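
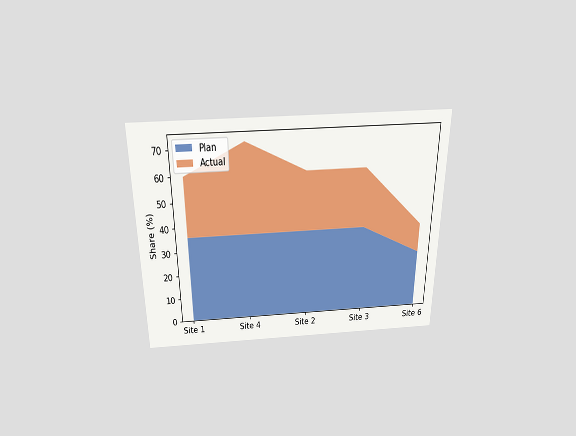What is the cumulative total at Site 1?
60%

The chart is viewed slightly from above. The stacked total at Site 1 reaches 60%.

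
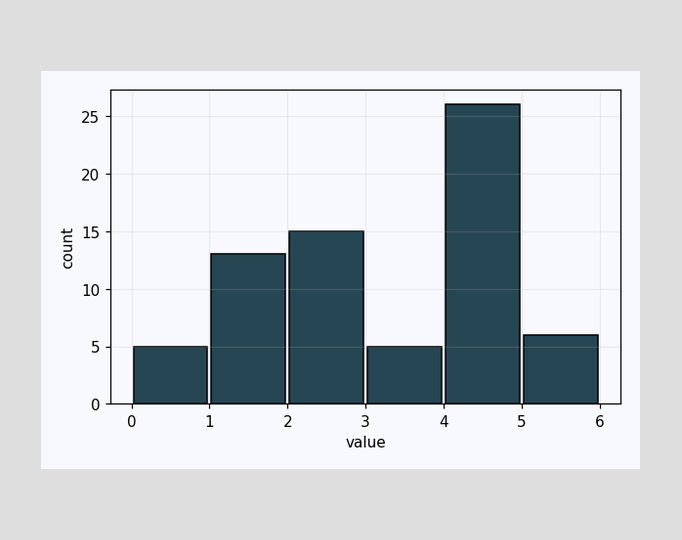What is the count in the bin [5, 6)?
The [5, 6) bin has height 6.

6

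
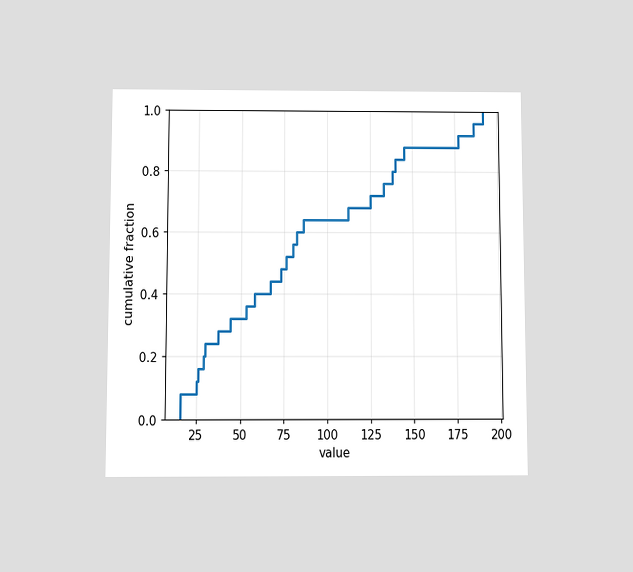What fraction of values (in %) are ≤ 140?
84%

The chart is viewed at a slight angle. At x=140 the ECDF step is at 84%.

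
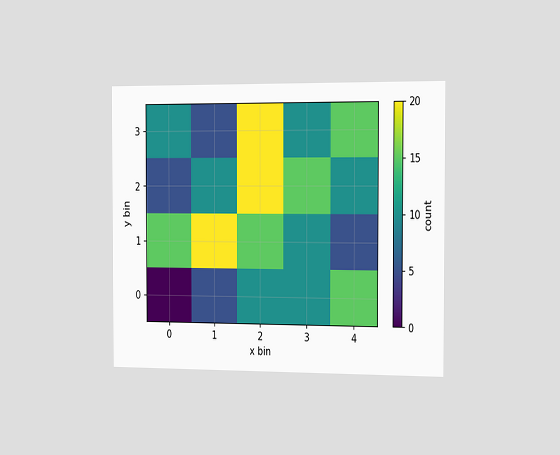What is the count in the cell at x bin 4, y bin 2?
The chart is viewed slightly from the right. Matching the cell (4, 2) against the colorbar gives 10.

10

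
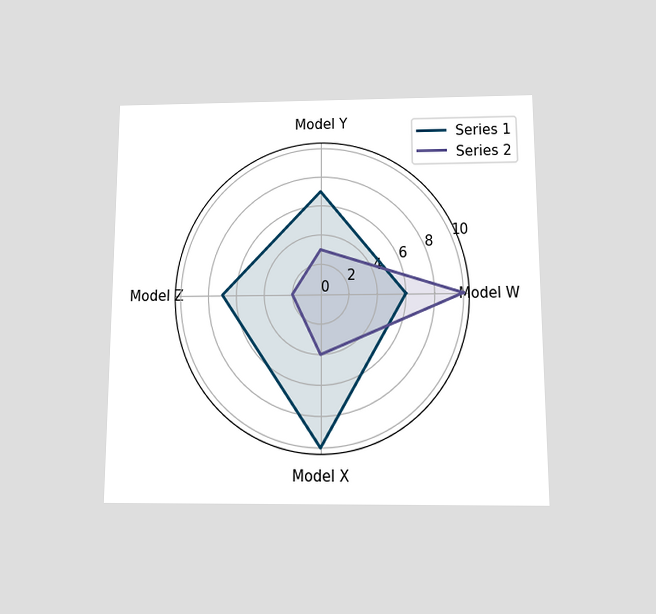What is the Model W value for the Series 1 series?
6

The chart is viewed slightly from below. On the Model W axis, Series 1 reaches 6.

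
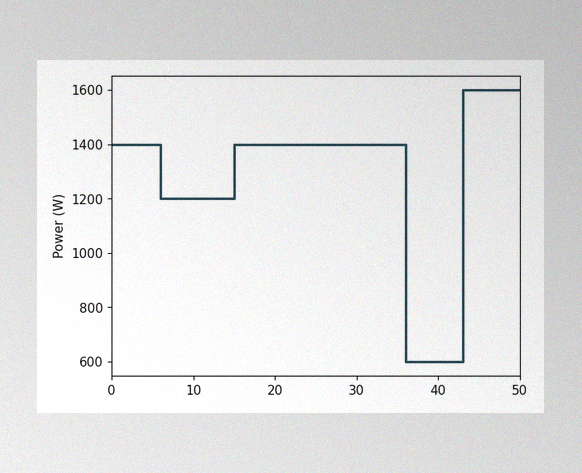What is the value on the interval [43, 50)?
The image has some photo noise and uneven lighting. On [43, 50) the step sits at 1600W.

1600W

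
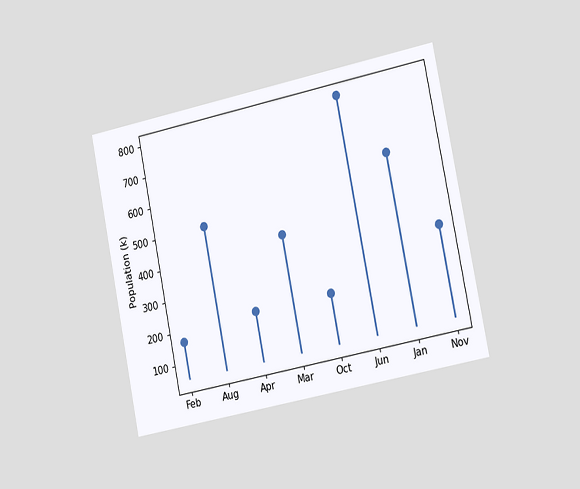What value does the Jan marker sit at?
588k

The chart is tilted about 11° counter-clockwise and viewed slightly from the right. The Jan marker sits at 588k.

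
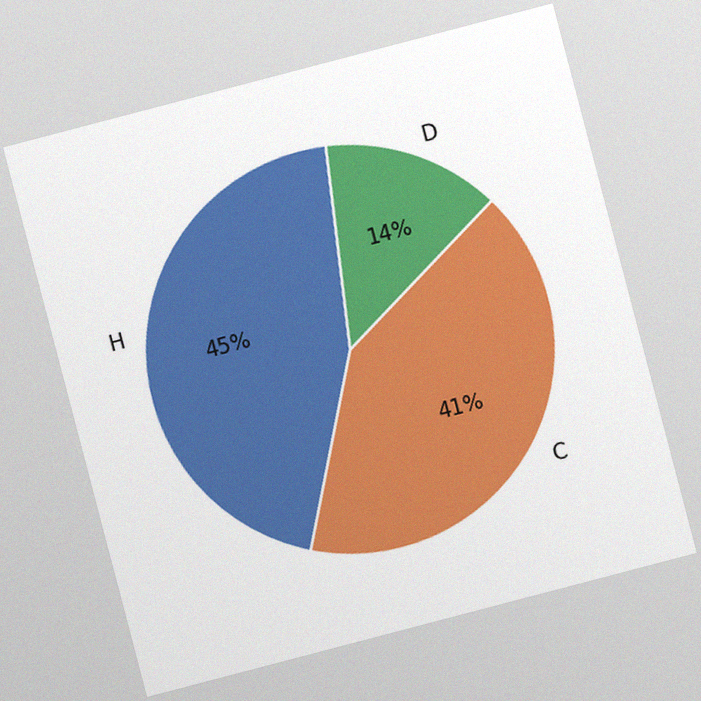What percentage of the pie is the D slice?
The chart is tilted about 15° counter-clockwise, with some photo noise. The D slice takes up 14% of the pie.

14%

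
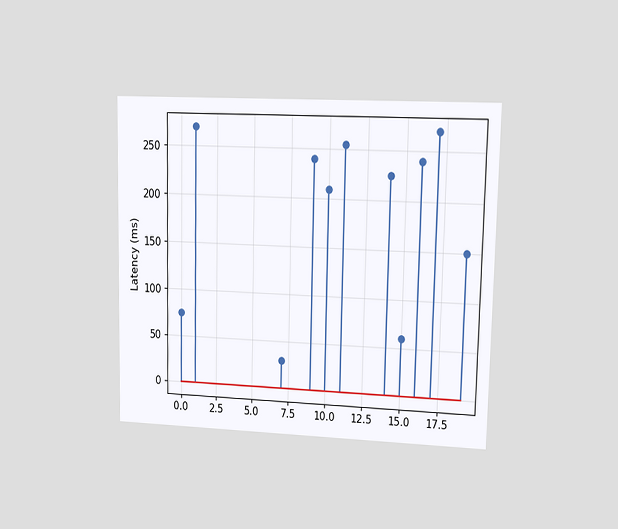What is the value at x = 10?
The chart is viewed at a slight angle. The stem at x=10 reaches 210ms.

210ms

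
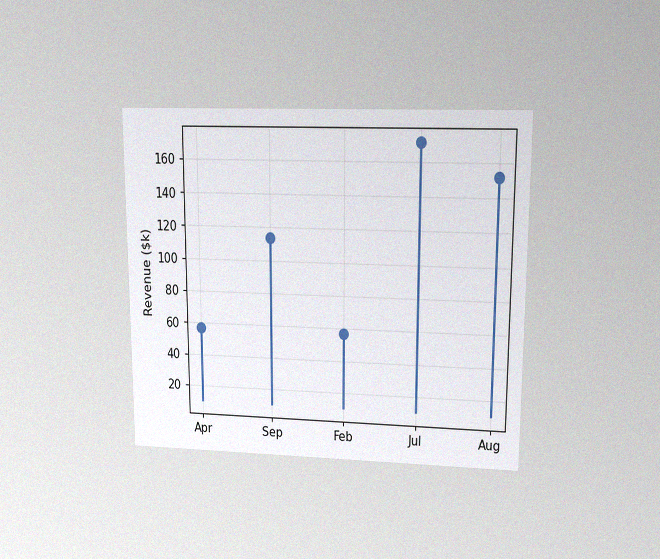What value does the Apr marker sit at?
$57k

The chart is viewed at a slight angle, with some photo noise. The Apr marker sits at $57k.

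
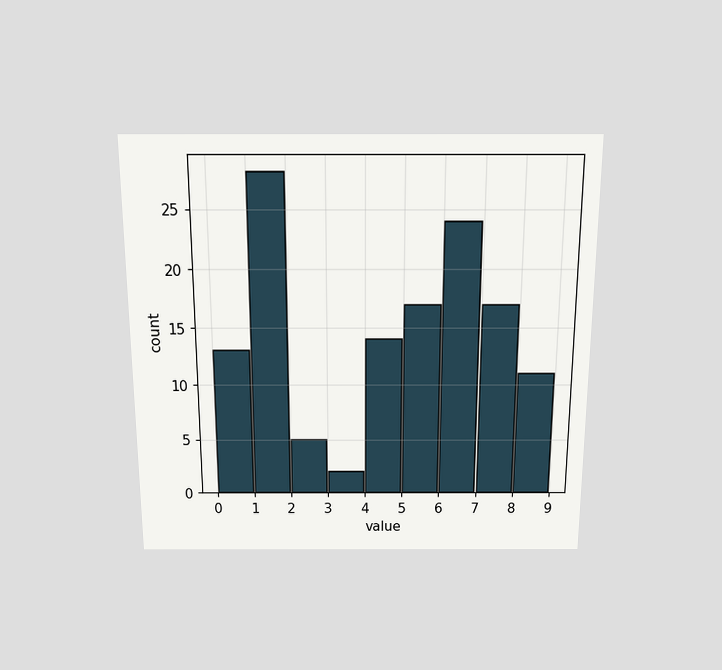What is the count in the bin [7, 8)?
The chart is viewed slightly from above. The [7, 8) bin has height 17.

17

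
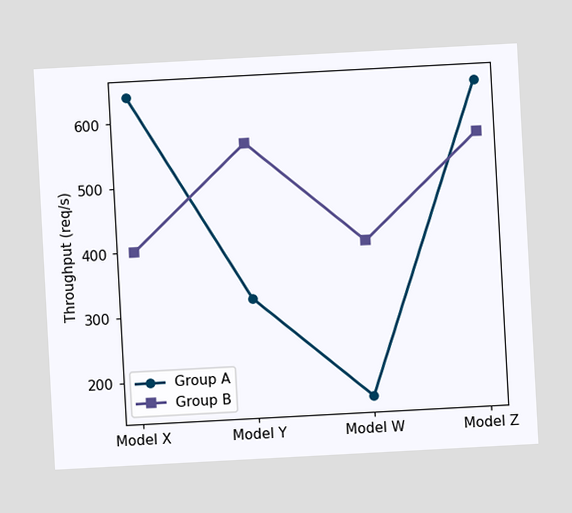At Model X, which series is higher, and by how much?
The chart is tilted about 3° counter-clockwise. At Model X, Group A sits above the other line by 240req/s.

Group A, by 240req/s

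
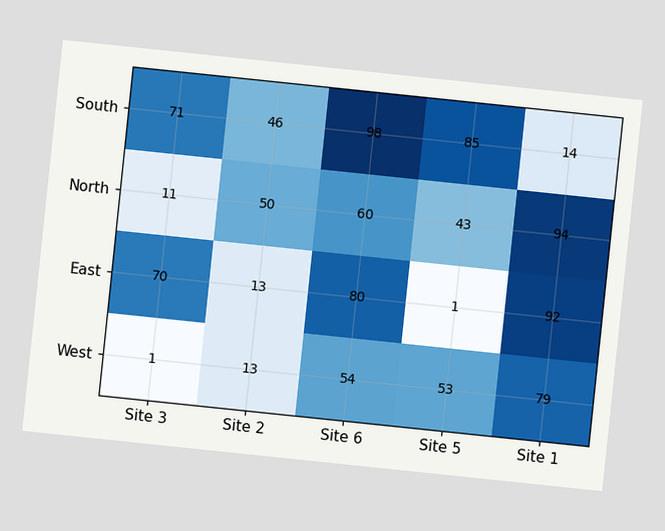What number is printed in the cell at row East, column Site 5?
1

The chart is tilted about 6° clockwise. The (East, Site 5) cell reads 1.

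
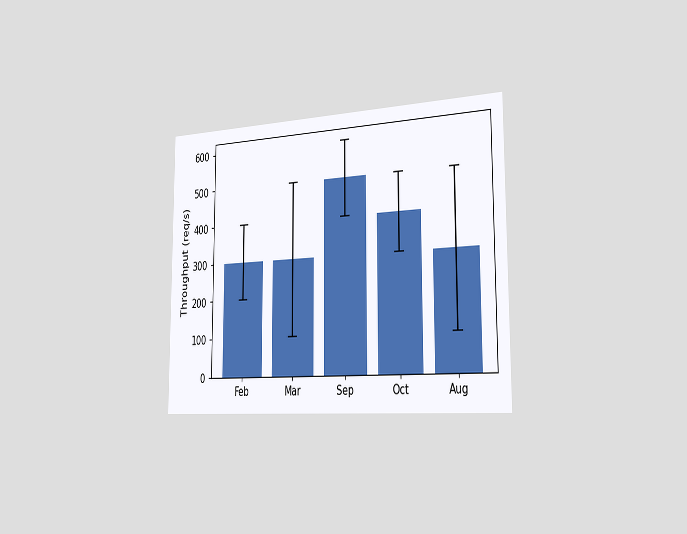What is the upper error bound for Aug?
The chart is viewed slightly from the right. The Aug bar's upper whisker reaches 500req/s.

500req/s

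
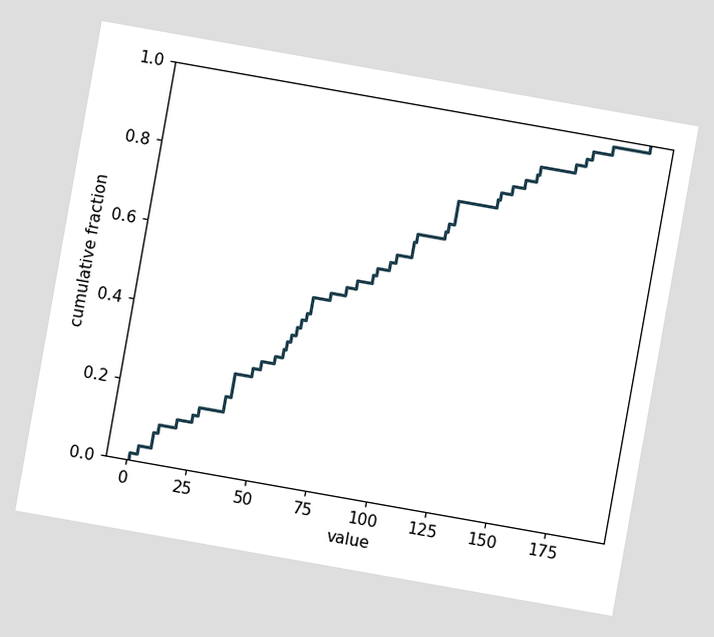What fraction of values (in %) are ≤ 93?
60%

The chart is tilted about 10° clockwise. At x=93 the ECDF step is at 60%.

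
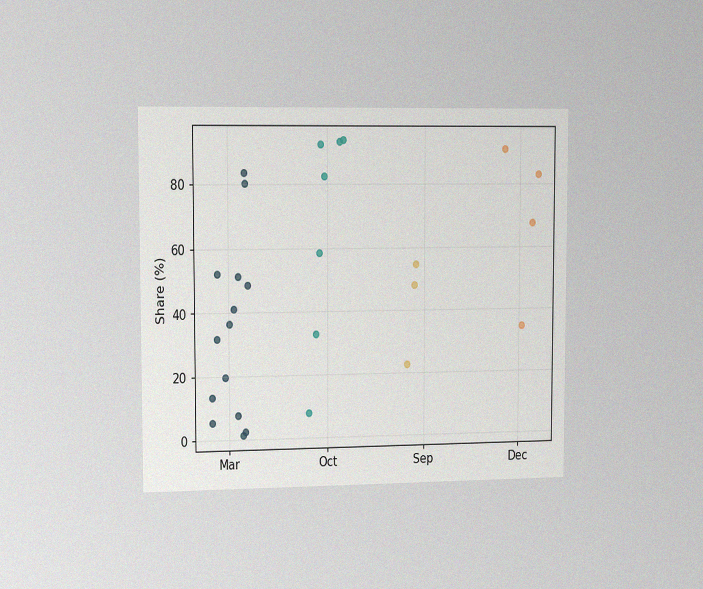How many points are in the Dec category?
The chart is viewed slightly from the left, with some photo noise. Counting the markers in the Dec column gives 4.

4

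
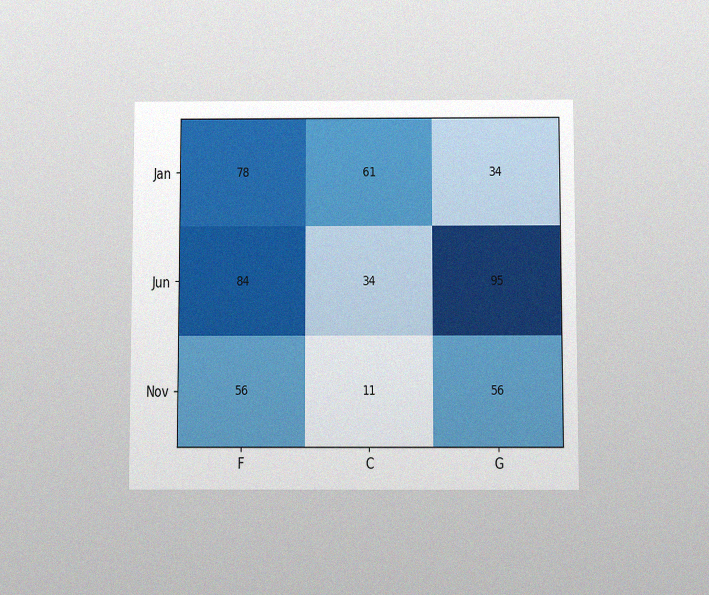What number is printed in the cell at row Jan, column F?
78

The chart is viewed slightly from below, with some photo noise. The (Jan, F) cell reads 78.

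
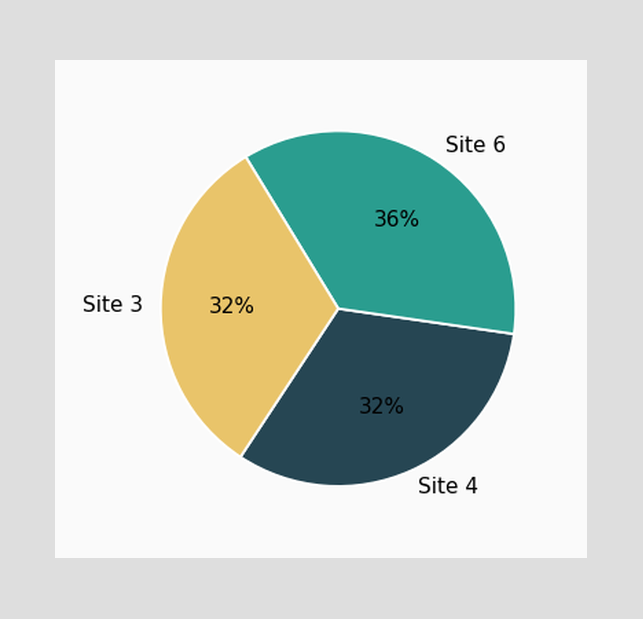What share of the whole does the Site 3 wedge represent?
32%

The Site 3 slice takes up 32% of the pie.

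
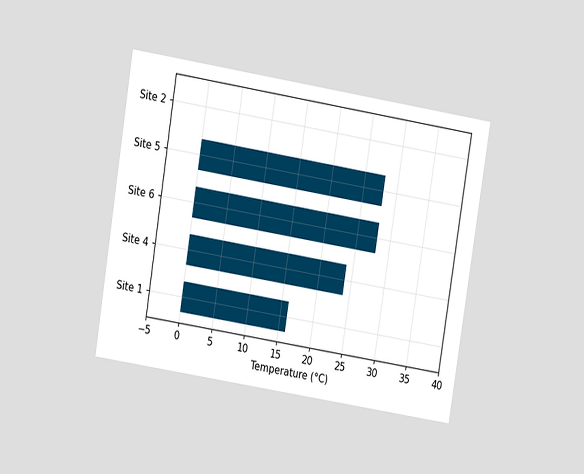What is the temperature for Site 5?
28°C

The chart is tilted about 9° clockwise and viewed at a slight angle. Reading along the chart's x-axis, the Site 5 bar reaches 28°C.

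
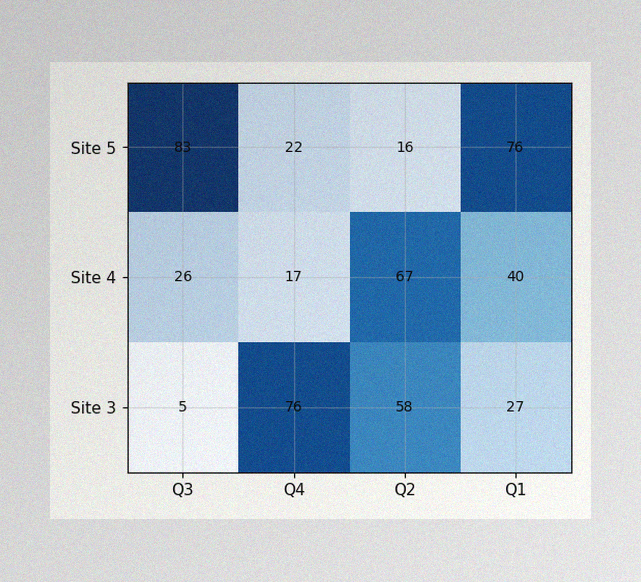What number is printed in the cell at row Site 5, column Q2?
16

The image has some photo noise and uneven lighting. The (Site 5, Q2) cell reads 16.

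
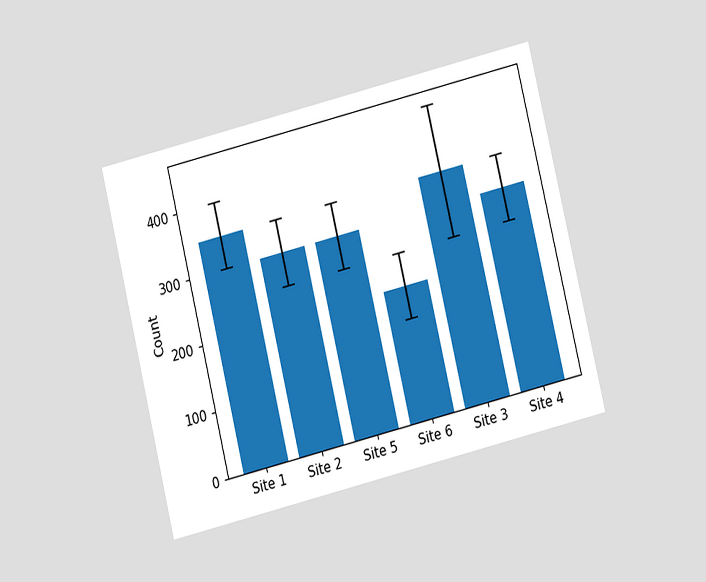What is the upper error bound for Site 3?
The chart is tilted about 14° counter-clockwise and viewed at a slight angle. The Site 3 bar's upper whisker reaches 450.

450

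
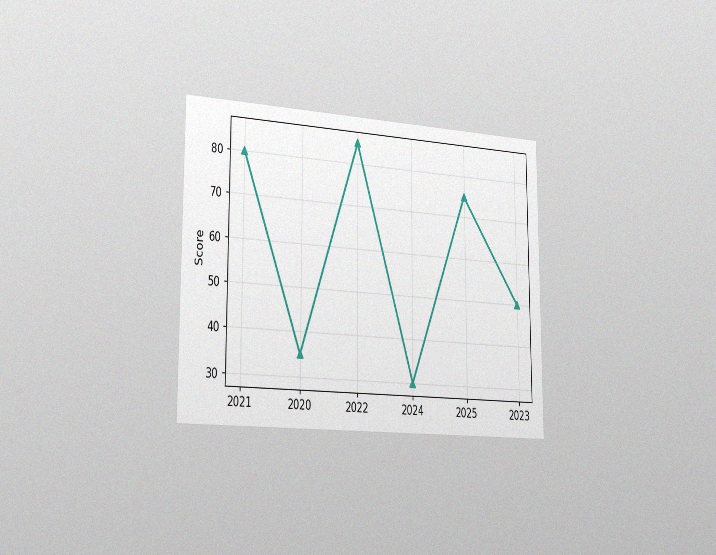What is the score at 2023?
The chart is viewed slightly from the left, with some photo noise. At 2023, the line is at 50.

50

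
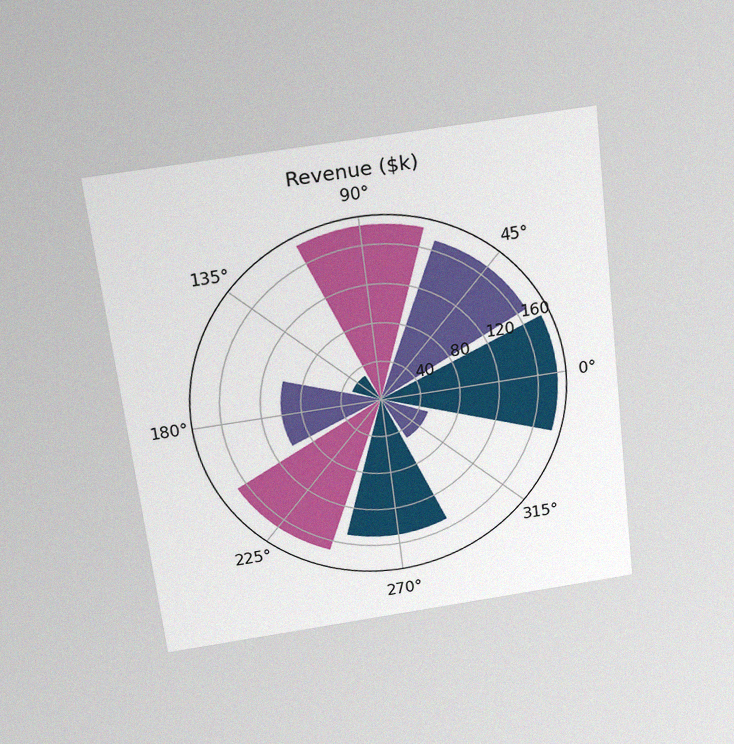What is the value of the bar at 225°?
The chart is tilted about 7° counter-clockwise and viewed slightly from above, with some photo noise. The bar at 225° reaches $170k on the radial axis.

$170k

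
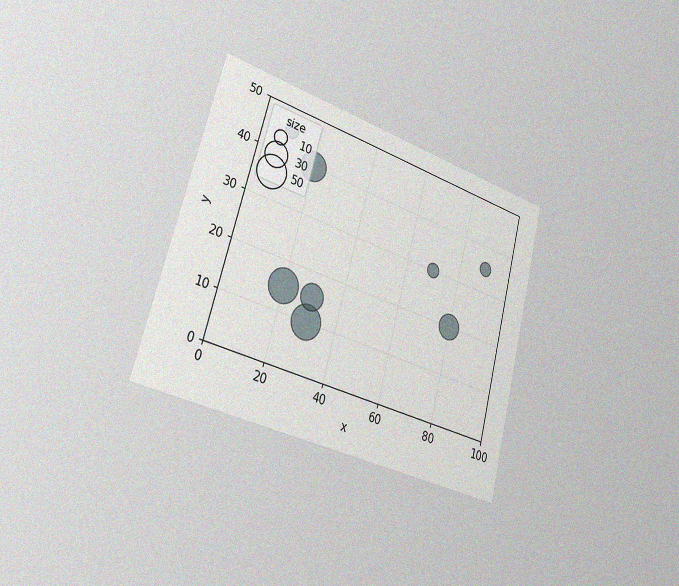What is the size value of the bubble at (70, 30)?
The chart is tilted about 15° clockwise and viewed slightly from the left, with some photo noise. Matching the bubble at (70, 30) against the size legend gives 10.

10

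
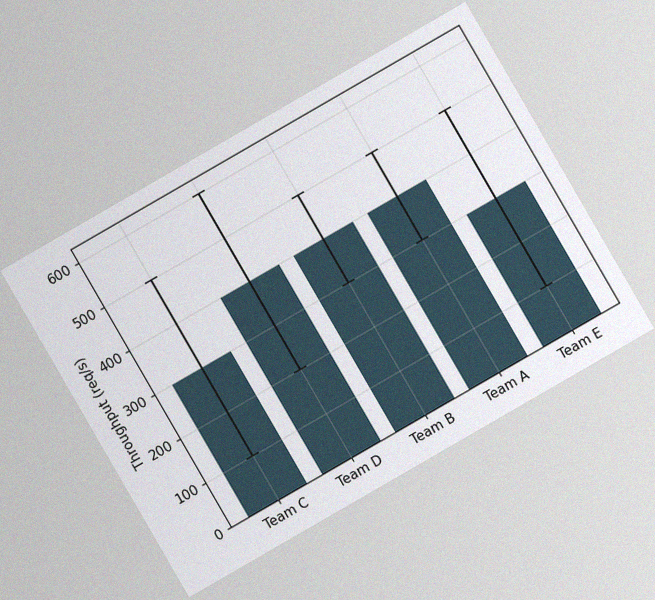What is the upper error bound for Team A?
The chart is tilted about 30° counter-clockwise, with some photo noise. The Team A bar's upper whisker reaches 500req/s.

500req/s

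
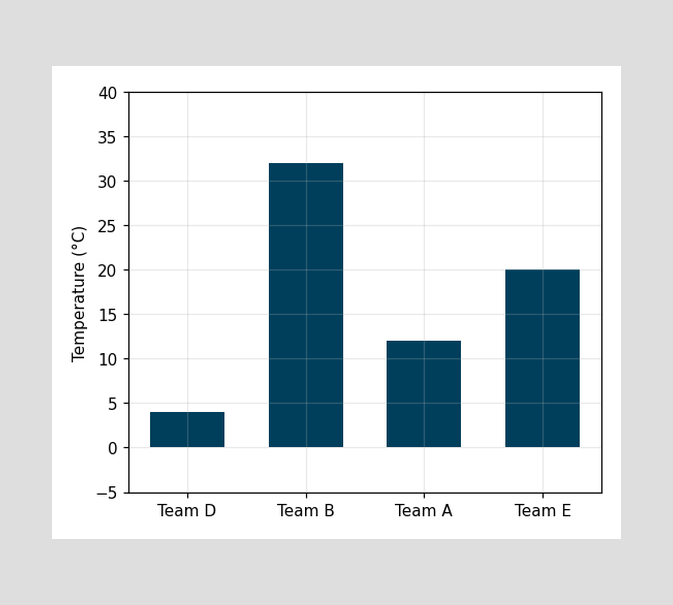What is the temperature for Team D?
4°C

Reading along the chart's y-axis, the Team D bar reaches 4°C.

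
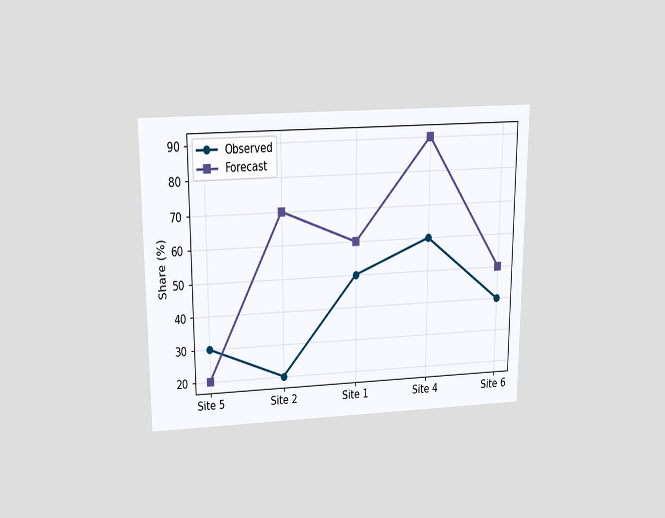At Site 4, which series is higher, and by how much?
Forecast, by 30%

The chart is viewed slightly from above. At Site 4, Forecast sits above the other line by 30%.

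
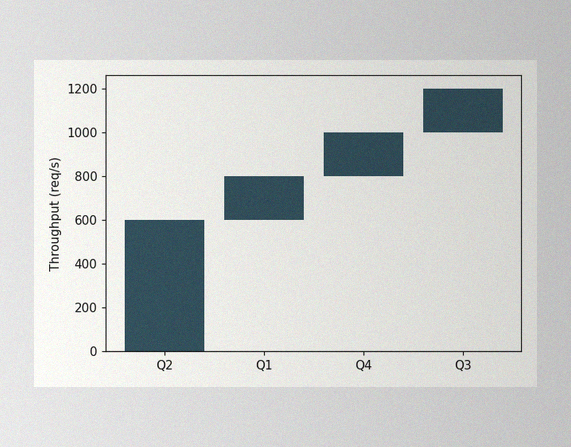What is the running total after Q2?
The image has some photo noise and uneven lighting. After Q2 the running total reaches 600req/s.

600req/s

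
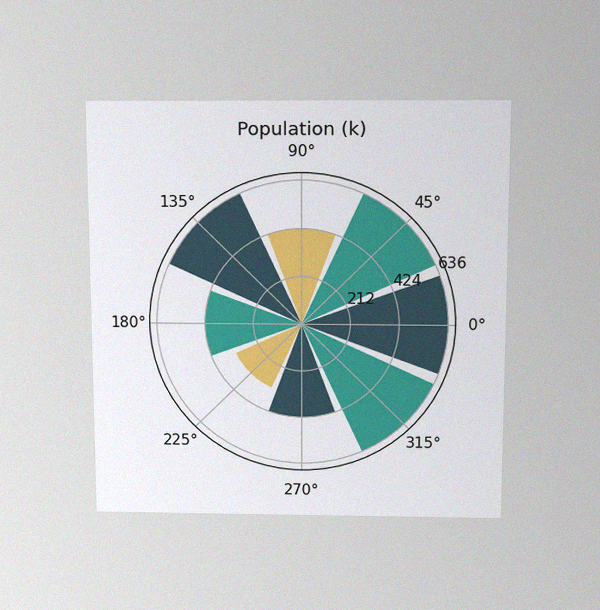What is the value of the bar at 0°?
636k

The chart is viewed slightly from above, with some photo noise. The bar at 0° reaches 636k on the radial axis.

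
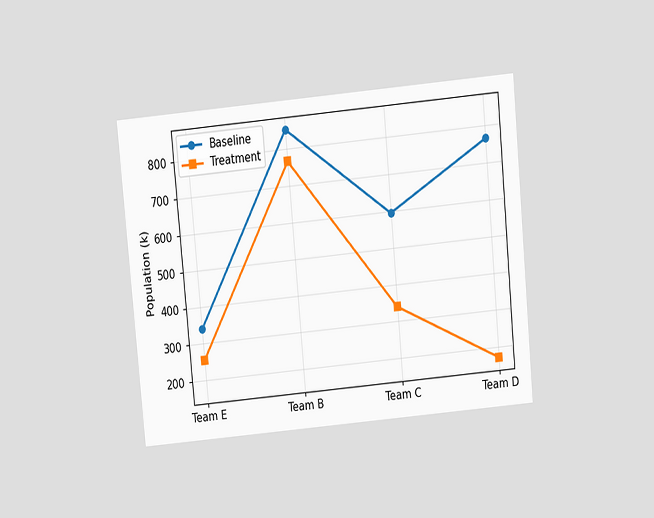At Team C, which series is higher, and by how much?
Baseline, by 255k

The chart is tilted about 5° counter-clockwise and viewed slightly from above. At Team C, Baseline sits above the other line by 255k.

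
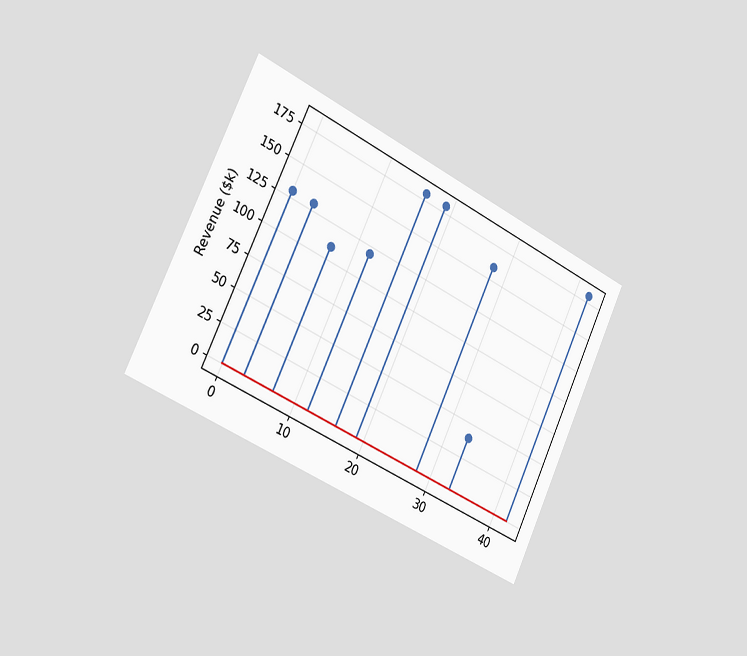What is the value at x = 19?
$180k

The chart is tilted about 25° clockwise and viewed slightly from the left. The stem at x=19 reaches $180k.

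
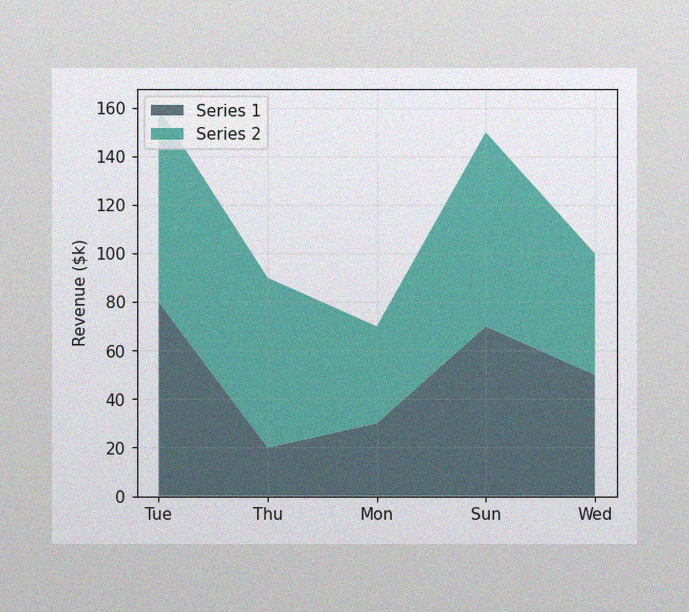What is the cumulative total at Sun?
The image has some photo noise and uneven lighting. The stacked total at Sun reaches $150k.

$150k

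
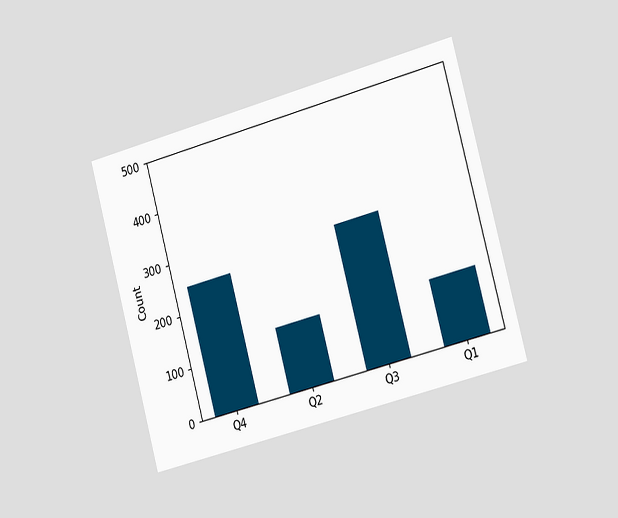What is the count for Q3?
The chart is tilted about 15° counter-clockwise and viewed slightly from the right. Reading along the chart's y-axis, the Q3 bar reaches 275.

275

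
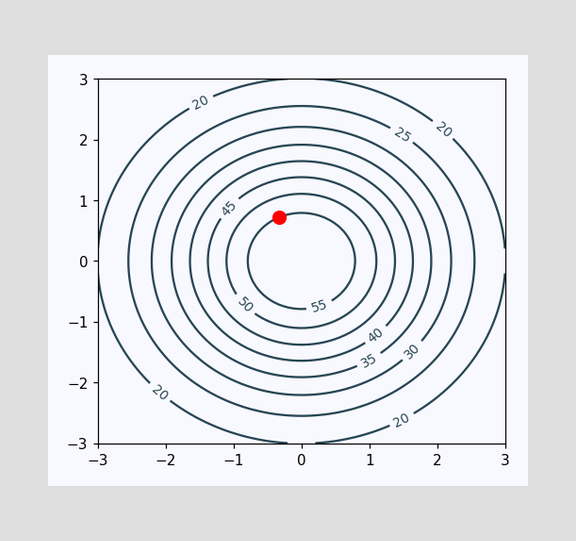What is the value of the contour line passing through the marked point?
The marked point sits on the contour labelled 55.

55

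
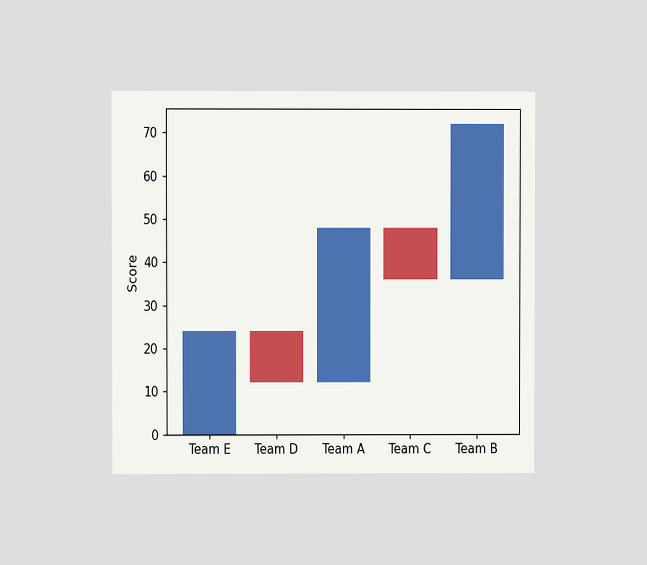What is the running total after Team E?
24

The chart is viewed at a slight angle. After Team E the running total reaches 24.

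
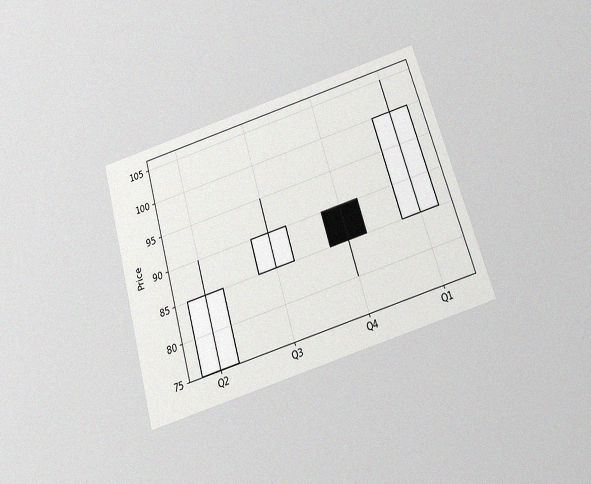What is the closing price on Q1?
The chart is tilted about 16° counter-clockwise and viewed slightly from below, with some photo noise. The Q1 candle closes at 100.

100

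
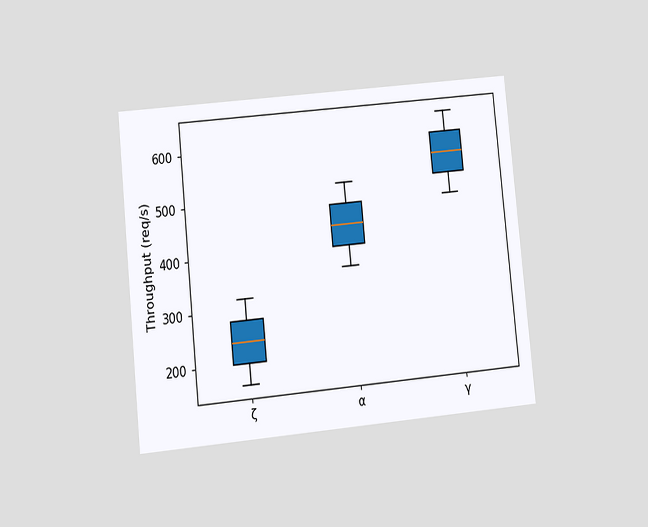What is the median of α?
440req/s

The chart is tilted about 6° counter-clockwise and viewed at a slight angle. The median line in the α box sits at 440req/s.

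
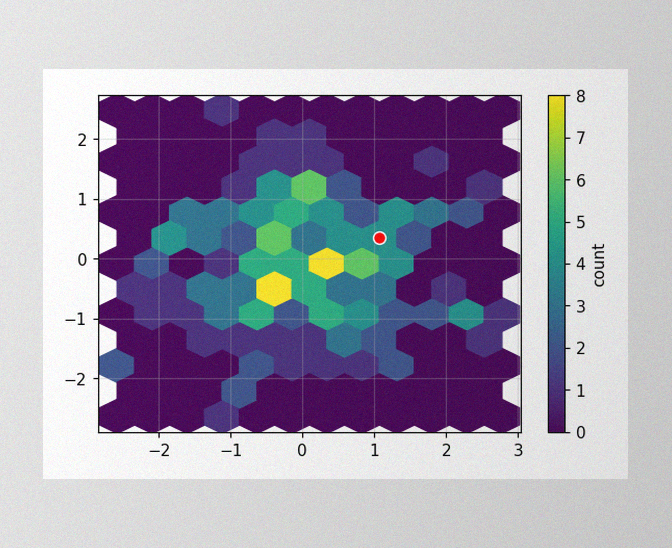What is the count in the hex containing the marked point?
4

The image has some photo noise and uneven lighting. The marked hex reads 4 on the colorbar.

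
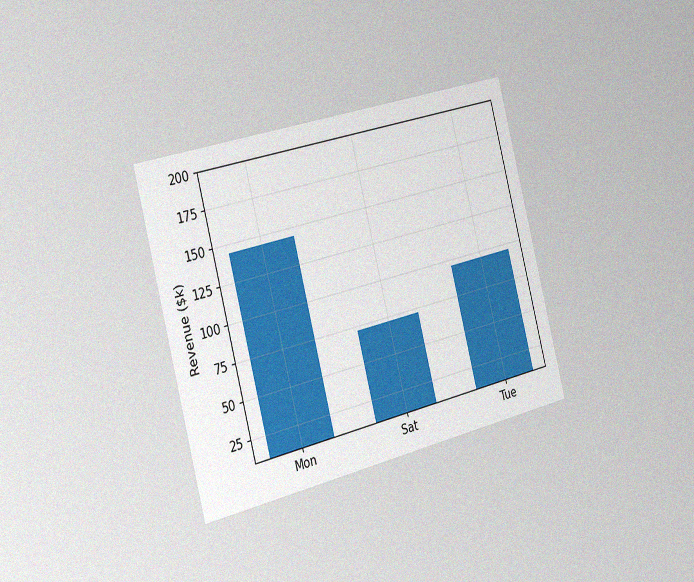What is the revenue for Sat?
The chart is tilted about 15° counter-clockwise and viewed slightly from the left, with some photo noise. Reading along the chart's y-axis, the Sat bar reaches $72k.

$72k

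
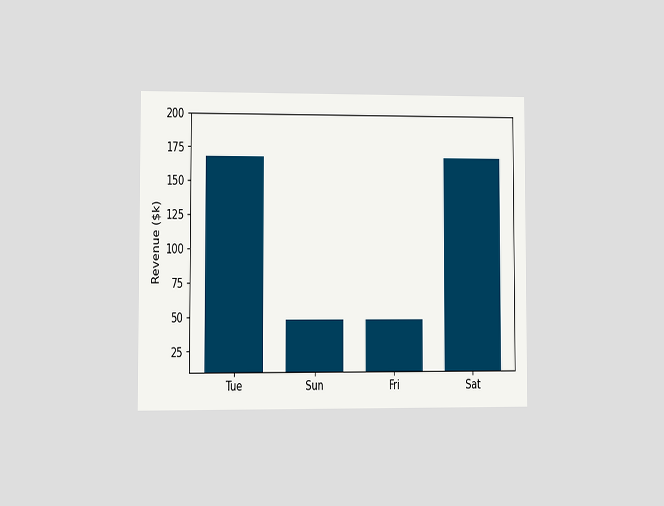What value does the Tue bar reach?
The chart is viewed at a slight angle. Reading along the chart's y-axis, the Tue bar reaches $168k.

$168k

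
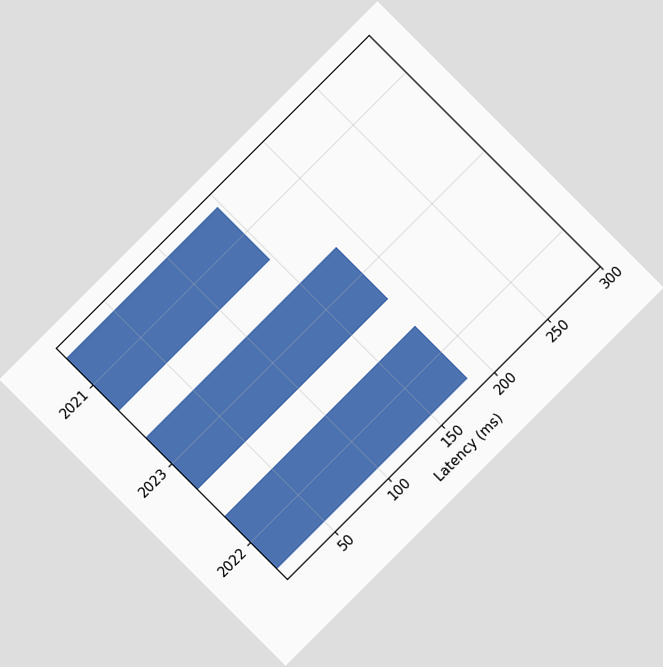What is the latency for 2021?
148ms

The chart is tilted about 45° counter-clockwise. Reading along the chart's x-axis, the 2021 bar reaches 148ms.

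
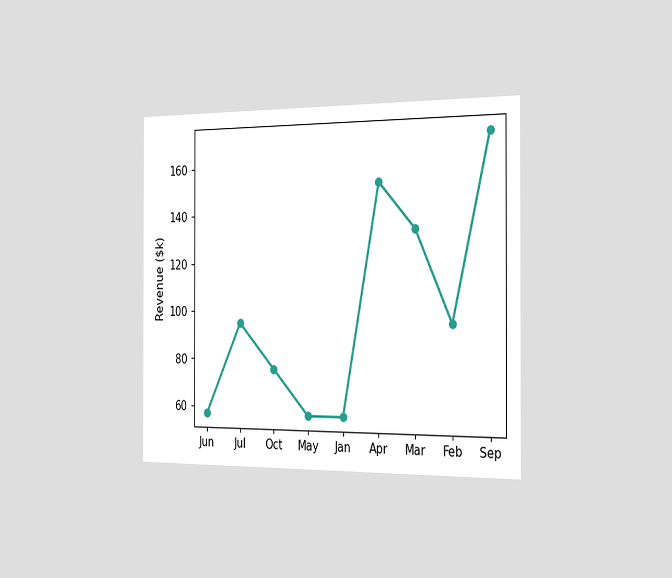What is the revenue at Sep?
$171k

The chart is viewed slightly from the right. At Sep, the line is at $171k.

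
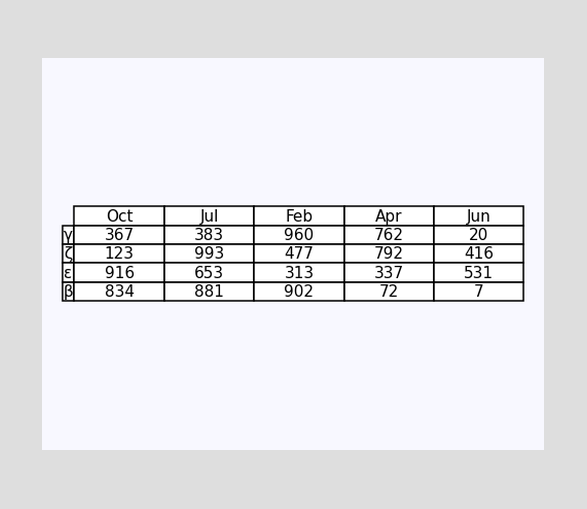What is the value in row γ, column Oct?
The (γ, Oct) cell reads 367.

367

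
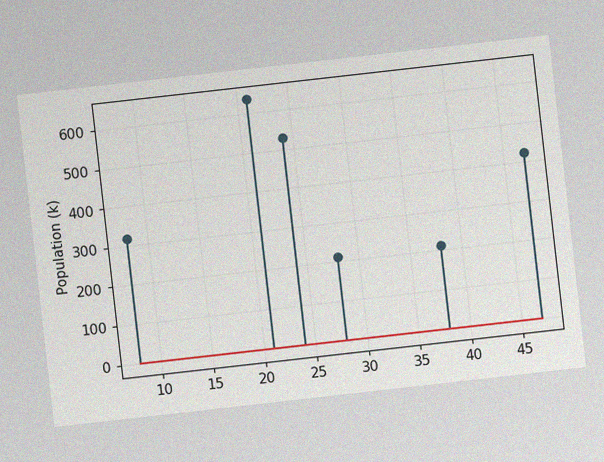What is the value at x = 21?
636k

The chart is tilted about 6° counter-clockwise, with some photo noise. The stem at x=21 reaches 636k.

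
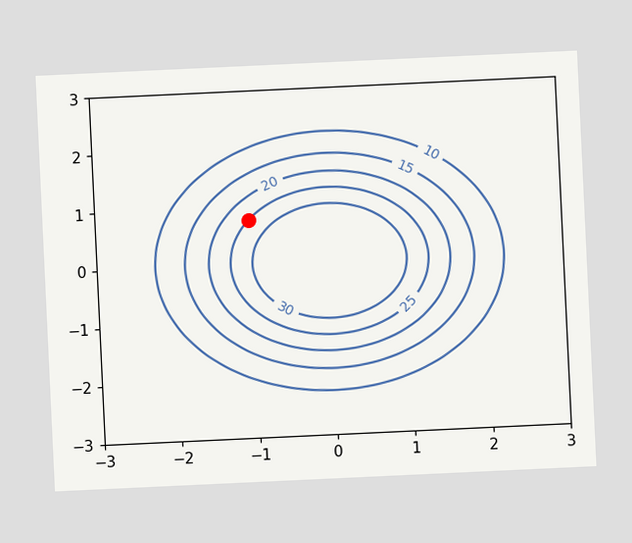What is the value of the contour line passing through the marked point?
25

The chart is tilted about 3° counter-clockwise. The marked point sits on the contour labelled 25.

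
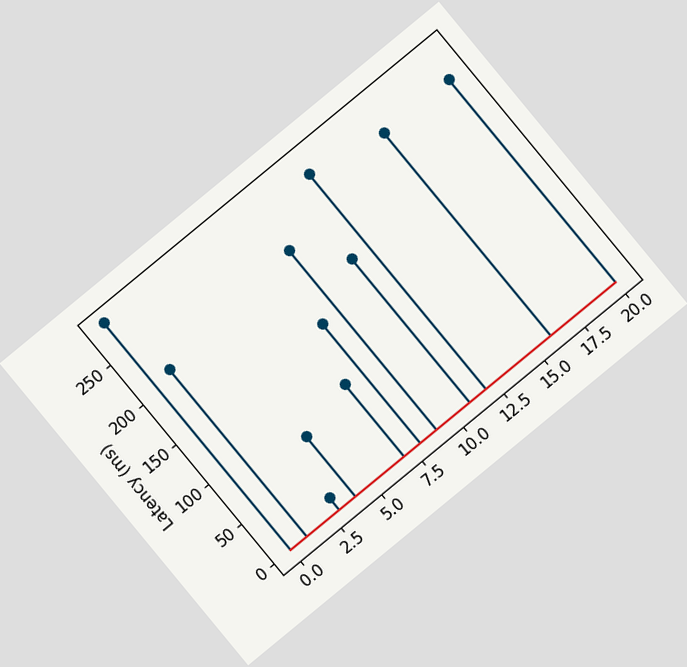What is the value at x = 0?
The chart is tilted about 39° counter-clockwise. The stem at x=0 reaches 285ms.

285ms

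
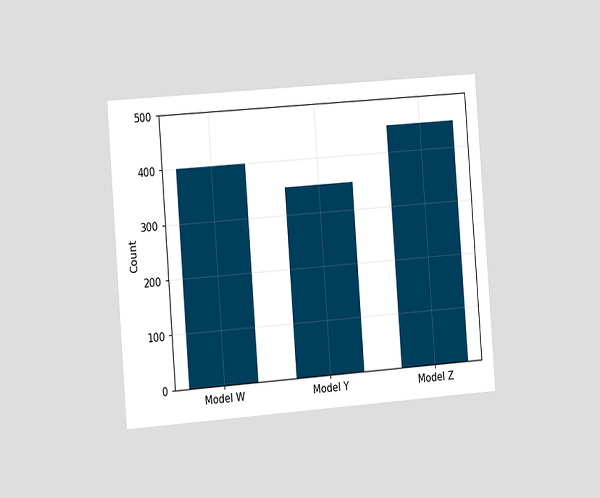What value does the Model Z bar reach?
The chart is tilted about 4° counter-clockwise and viewed slightly from the left. Reading along the chart's y-axis, the Model Z bar reaches 450.

450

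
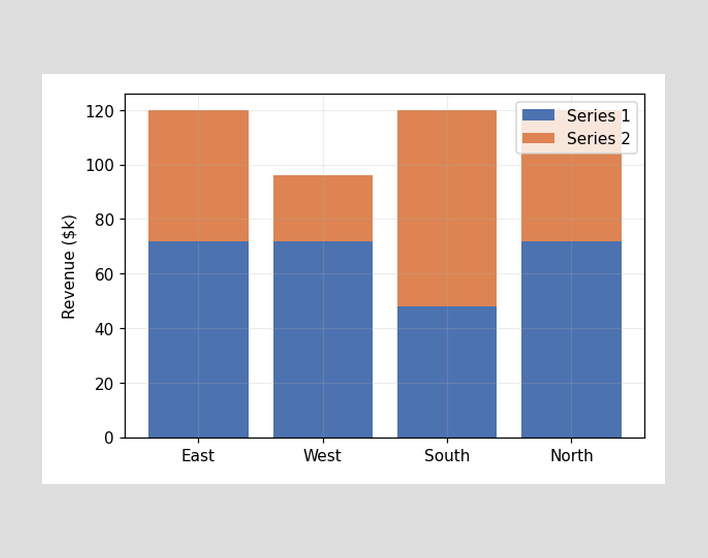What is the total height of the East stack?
$120k

The East stack's top reaches $120k on the y-axis.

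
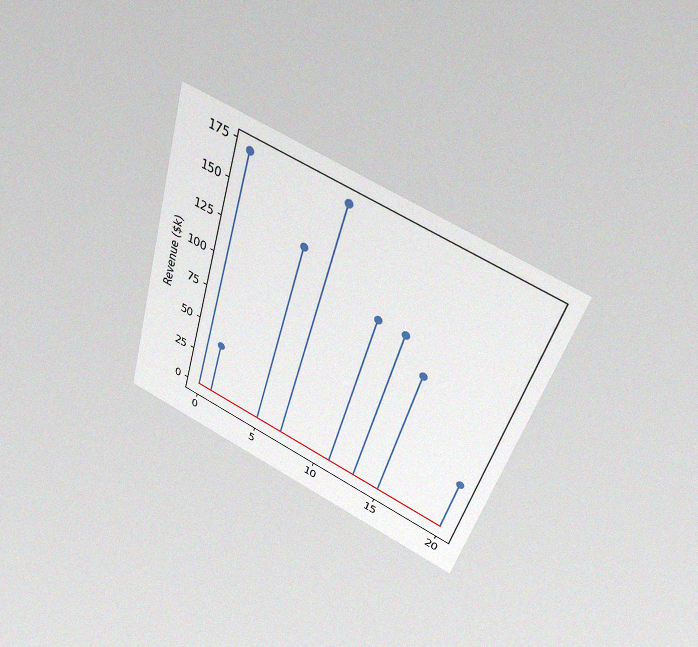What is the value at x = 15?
$95k

The chart is tilted about 16° clockwise and viewed slightly from above, with some photo noise. The stem at x=15 reaches $95k.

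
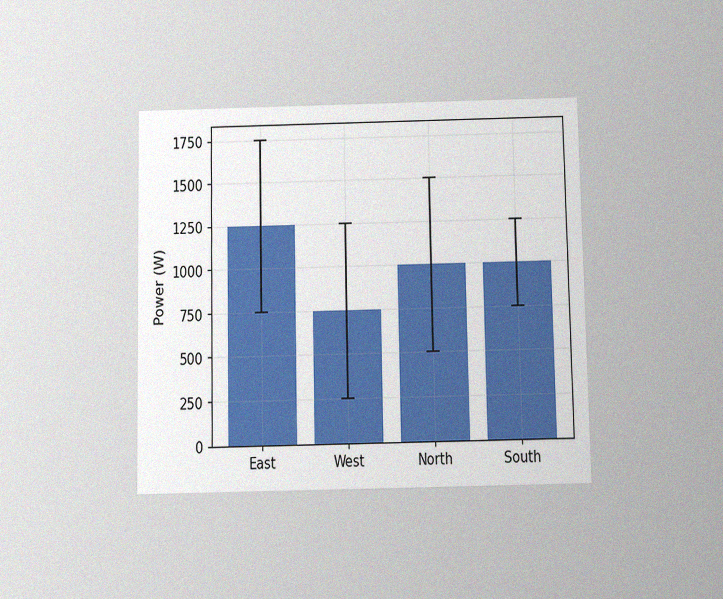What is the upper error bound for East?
1750W

The chart is viewed slightly from below, with some photo noise. The East bar's upper whisker reaches 1750W.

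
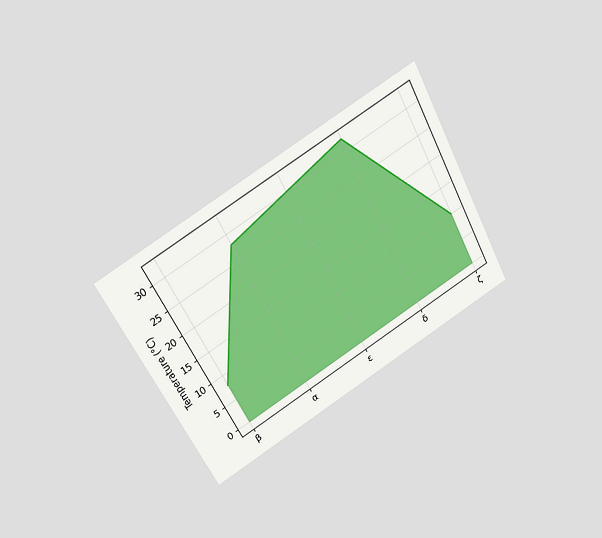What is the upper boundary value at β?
8°C

The chart is tilted about 28° counter-clockwise and viewed slightly from above. At β the upper boundary is at 8°C.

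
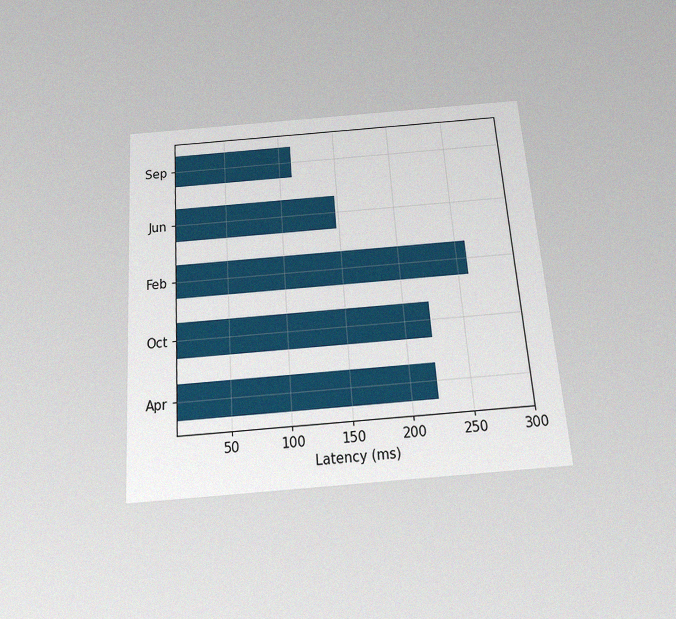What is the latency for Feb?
The chart is tilted about 4° counter-clockwise and viewed slightly from below, with some photo noise. Reading along the chart's x-axis, the Feb bar reaches 259ms.

259ms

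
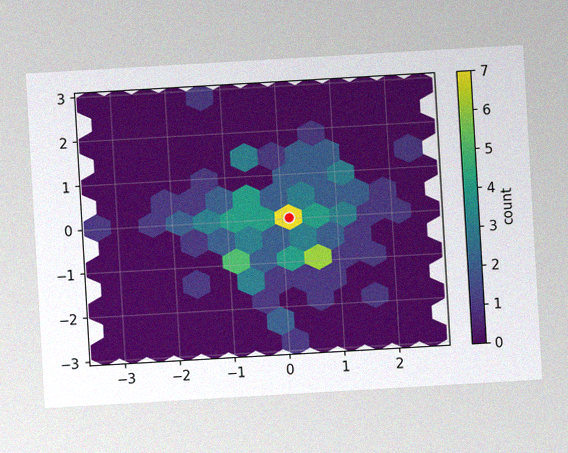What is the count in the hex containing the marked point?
The chart is tilted about 3° counter-clockwise, with some photo noise. The marked hex reads 7 on the colorbar.

7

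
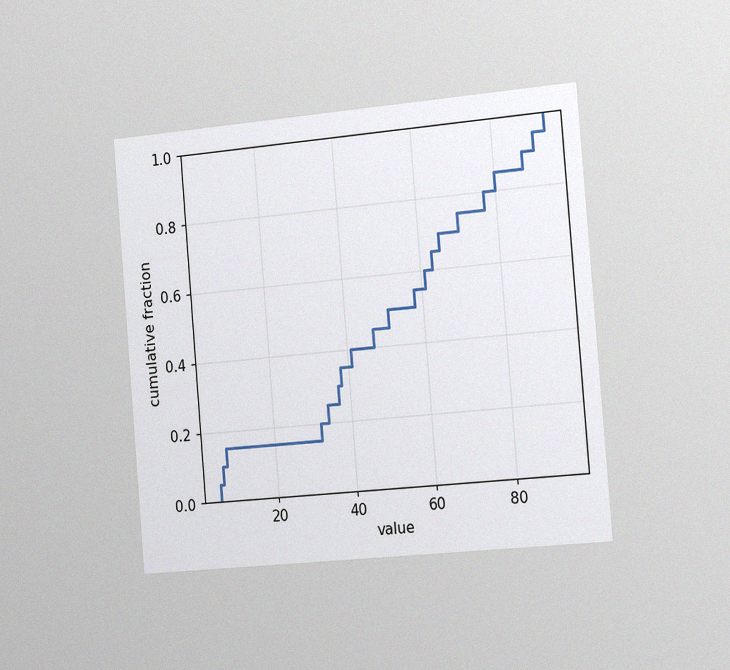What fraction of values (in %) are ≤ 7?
15%

The chart is tilted about 5° counter-clockwise and viewed slightly from the right, with some photo noise. At x=7 the ECDF step is at 15%.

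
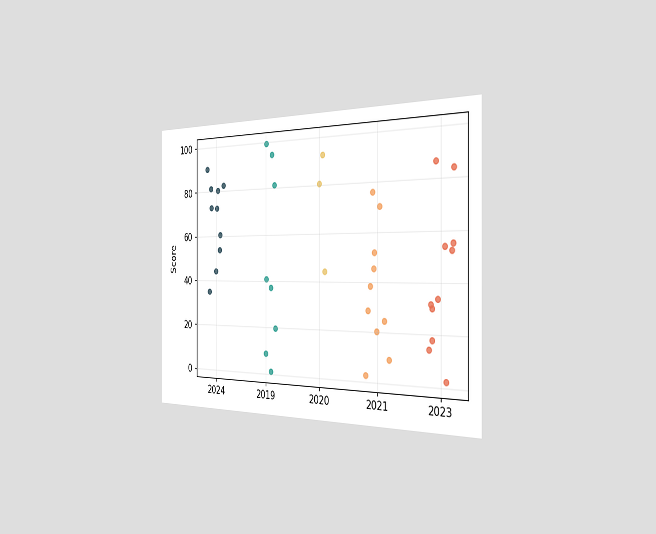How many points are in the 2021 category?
10

The chart is viewed slightly from the right. Counting the markers in the 2021 column gives 10.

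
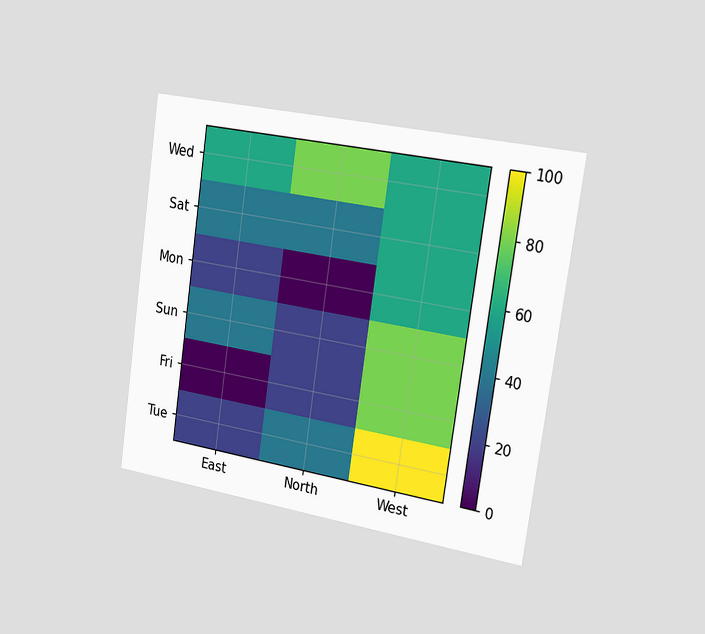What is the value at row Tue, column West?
The chart is tilted about 8° clockwise and viewed slightly from the right. Matching cell (Tue, West) against the colorbar gives 100.

100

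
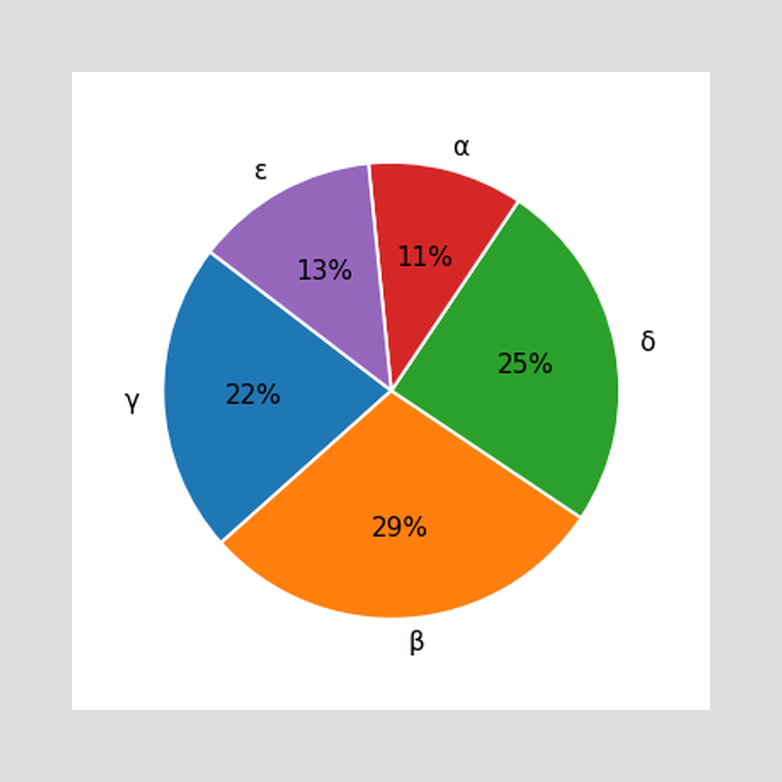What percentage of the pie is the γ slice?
22%

The γ slice takes up 22% of the pie.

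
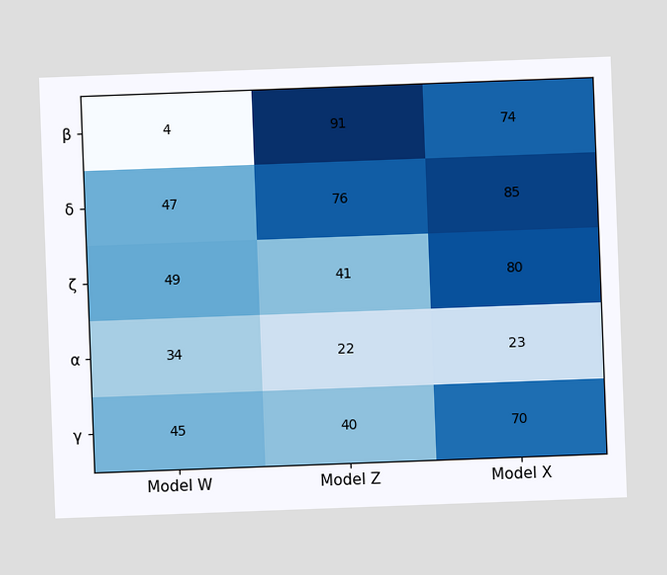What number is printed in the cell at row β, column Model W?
4

The chart is tilted about 2° counter-clockwise. The (β, Model W) cell reads 4.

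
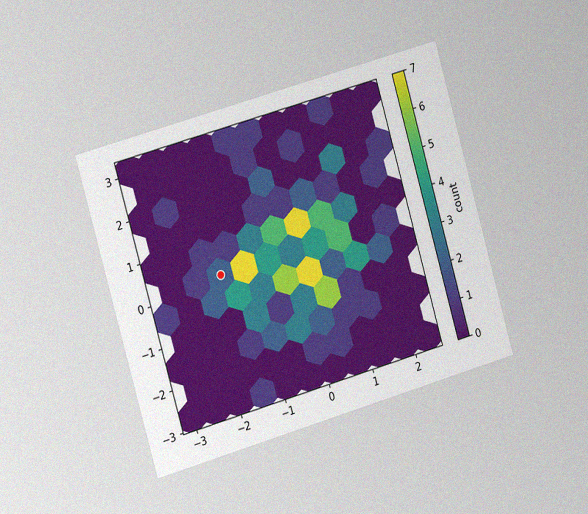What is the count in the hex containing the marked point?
The chart is tilted about 16° counter-clockwise and viewed slightly from the left, with some photo noise. The marked hex reads 2 on the colorbar.

2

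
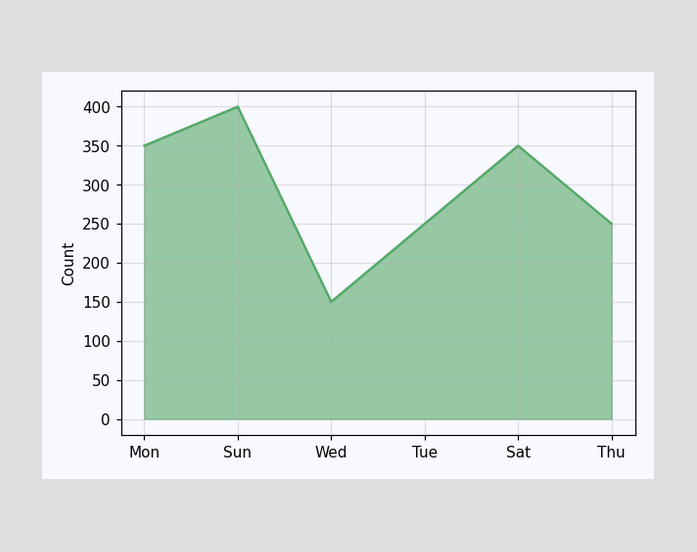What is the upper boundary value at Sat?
At Sat the upper boundary is at 350.

350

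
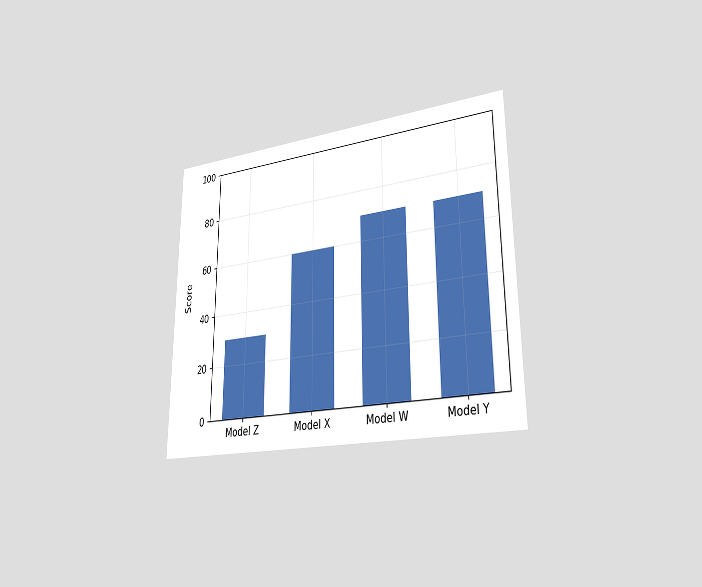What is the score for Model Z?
The chart is viewed slightly from the right. Reading along the chart's y-axis, the Model Z bar reaches 30.

30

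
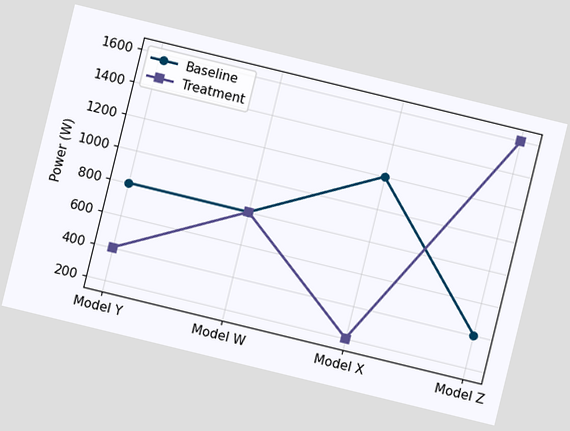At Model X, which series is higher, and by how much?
The chart is tilted about 14° clockwise. At Model X, Baseline sits above the other line by 1000W.

Baseline, by 1000W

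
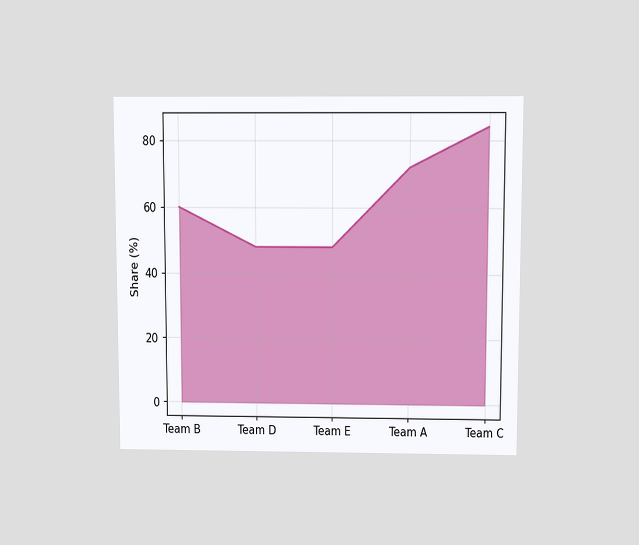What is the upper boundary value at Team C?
84%

The chart is viewed slightly from above. At Team C the upper boundary is at 84%.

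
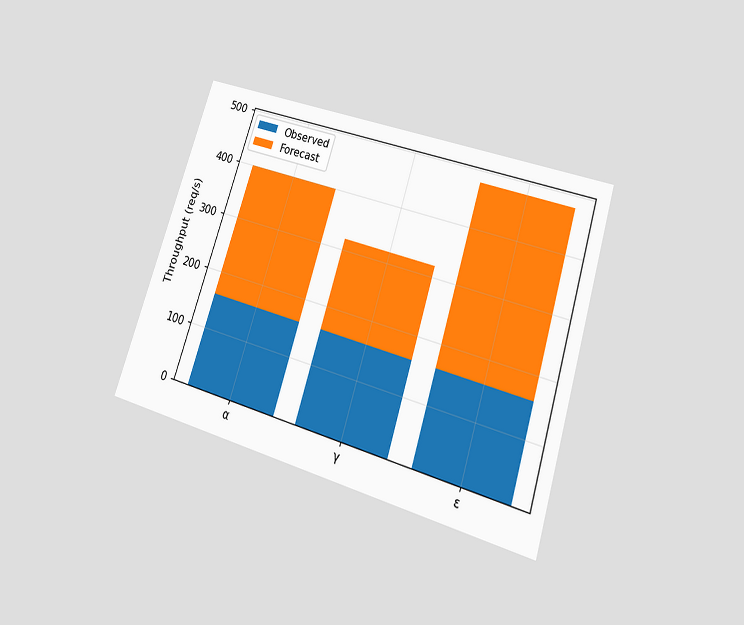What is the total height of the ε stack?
480req/s

The chart is tilted about 17° clockwise and viewed at a slight angle. The ε stack's top reaches 480req/s on the y-axis.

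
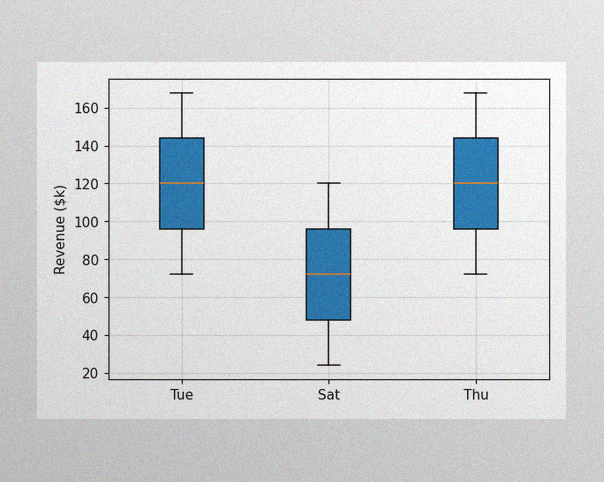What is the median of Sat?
$72k

The image has some photo noise and uneven lighting. The median line in the Sat box sits at $72k.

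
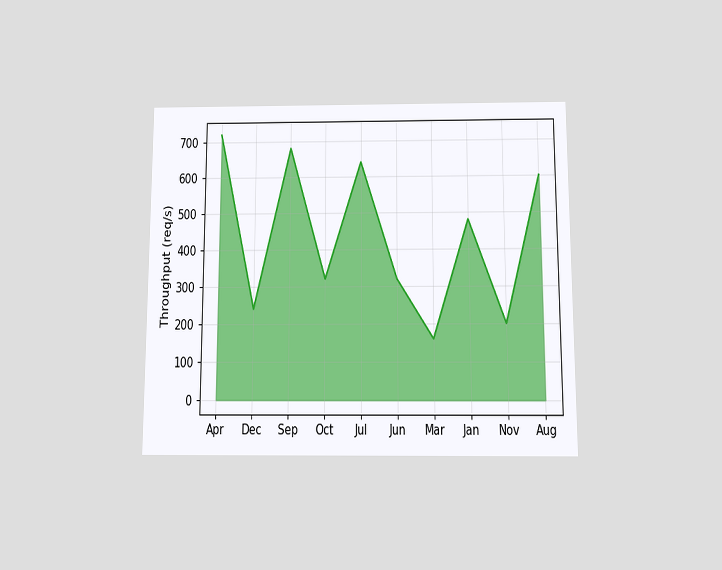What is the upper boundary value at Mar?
160req/s

The chart is viewed slightly from below. At Mar the upper boundary is at 160req/s.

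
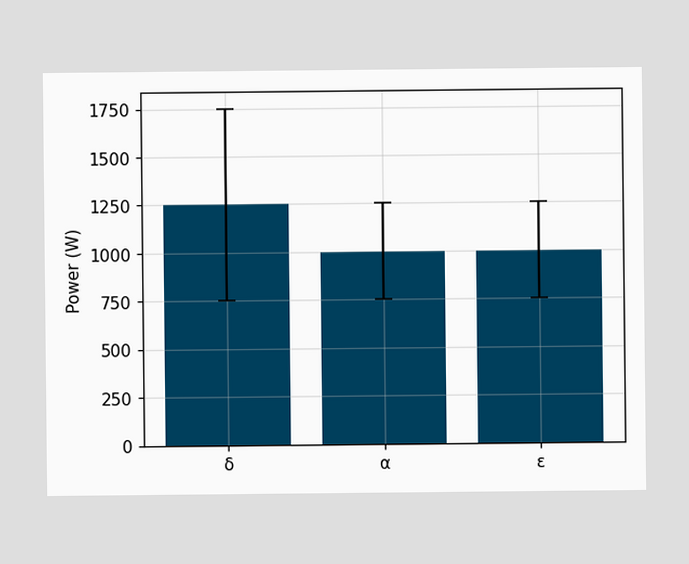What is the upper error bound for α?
1250W

The α bar's upper whisker reaches 1250W.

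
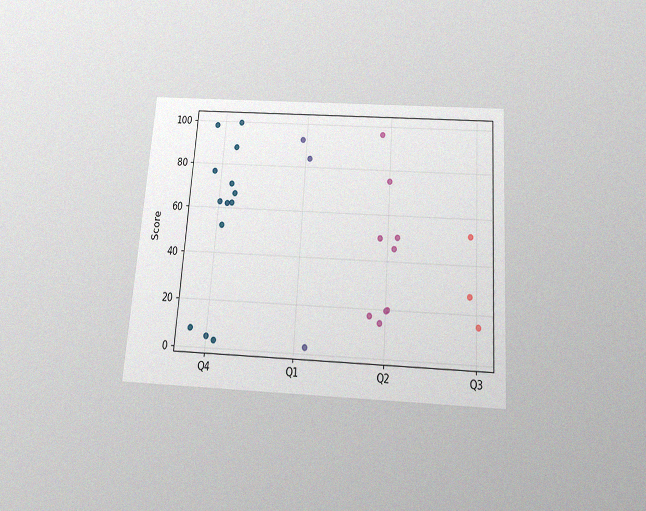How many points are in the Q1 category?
The chart is tilted about 4° clockwise and viewed slightly from below, with some photo noise. Counting the markers in the Q1 column gives 3.

3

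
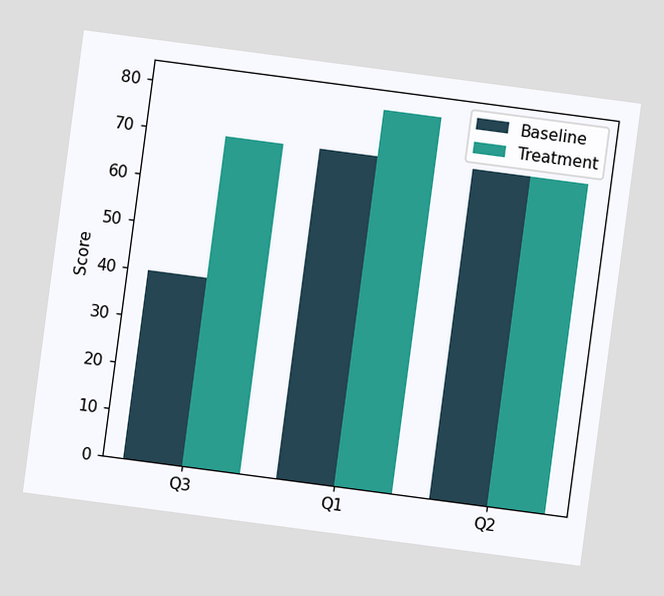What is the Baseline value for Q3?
The chart is tilted about 8° clockwise. The Baseline bar at Q3 reaches 40 on the y-axis.

40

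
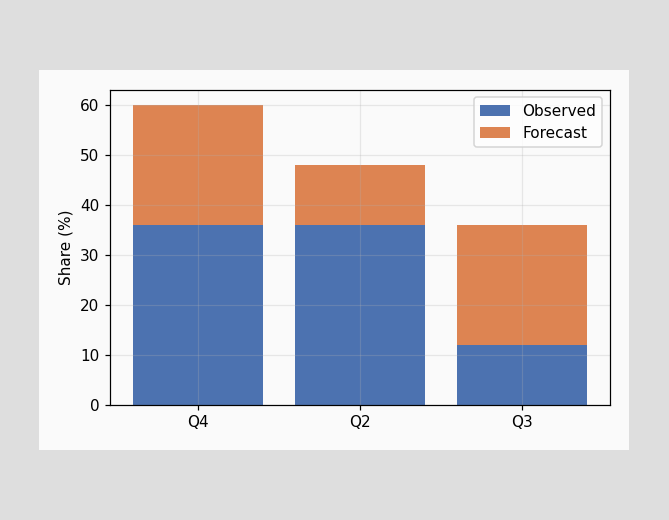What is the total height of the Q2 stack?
The Q2 stack's top reaches 48% on the y-axis.

48%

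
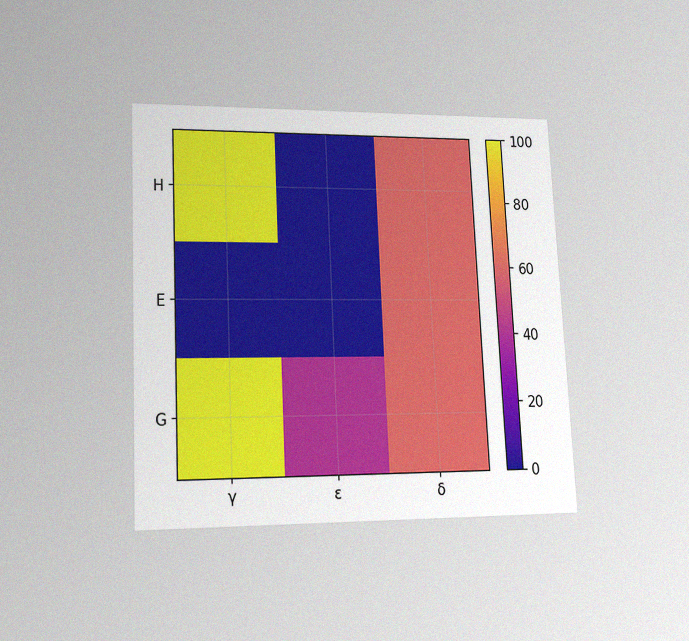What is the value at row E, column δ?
60

The chart is tilted about 3° counter-clockwise and viewed at a slight angle, with some photo noise. Matching cell (E, δ) against the colorbar gives 60.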